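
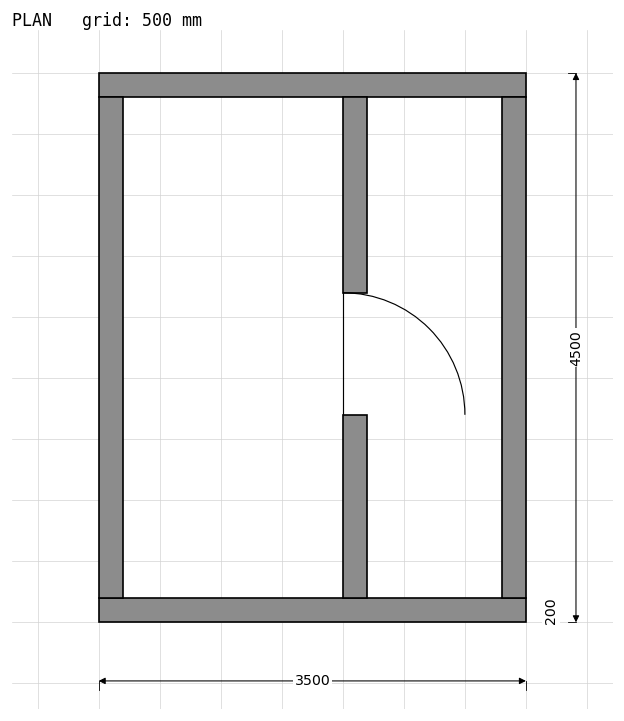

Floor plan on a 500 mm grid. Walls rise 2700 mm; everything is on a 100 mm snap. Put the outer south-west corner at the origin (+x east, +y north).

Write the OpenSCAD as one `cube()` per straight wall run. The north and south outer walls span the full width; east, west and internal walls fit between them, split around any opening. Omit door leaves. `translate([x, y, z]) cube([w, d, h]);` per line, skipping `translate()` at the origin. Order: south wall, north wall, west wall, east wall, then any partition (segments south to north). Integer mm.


cube([3500, 200, 2700]);
translate([0, 4300, 0]) cube([3500, 200, 2700]);
translate([0, 200, 0]) cube([200, 4100, 2700]);
translate([3300, 200, 0]) cube([200, 4100, 2700]);
translate([2000, 200, 0]) cube([200, 1500, 2700]);
translate([2000, 2700, 0]) cube([200, 1600, 2700]);


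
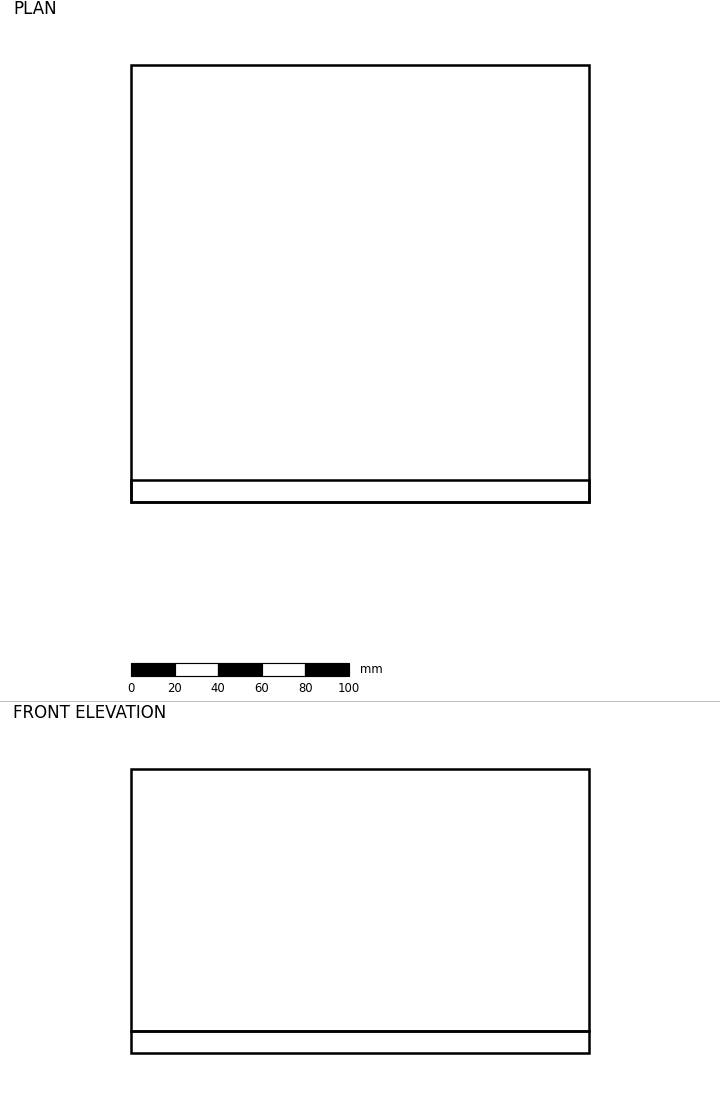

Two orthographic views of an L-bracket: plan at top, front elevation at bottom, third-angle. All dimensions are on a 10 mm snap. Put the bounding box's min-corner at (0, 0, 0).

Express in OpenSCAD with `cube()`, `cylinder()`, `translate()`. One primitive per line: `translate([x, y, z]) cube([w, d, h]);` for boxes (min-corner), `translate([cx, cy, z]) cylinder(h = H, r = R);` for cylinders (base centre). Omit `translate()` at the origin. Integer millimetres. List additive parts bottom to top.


cube([210, 200, 10]);
translate([0, 0, 10]) cube([210, 10, 120]);


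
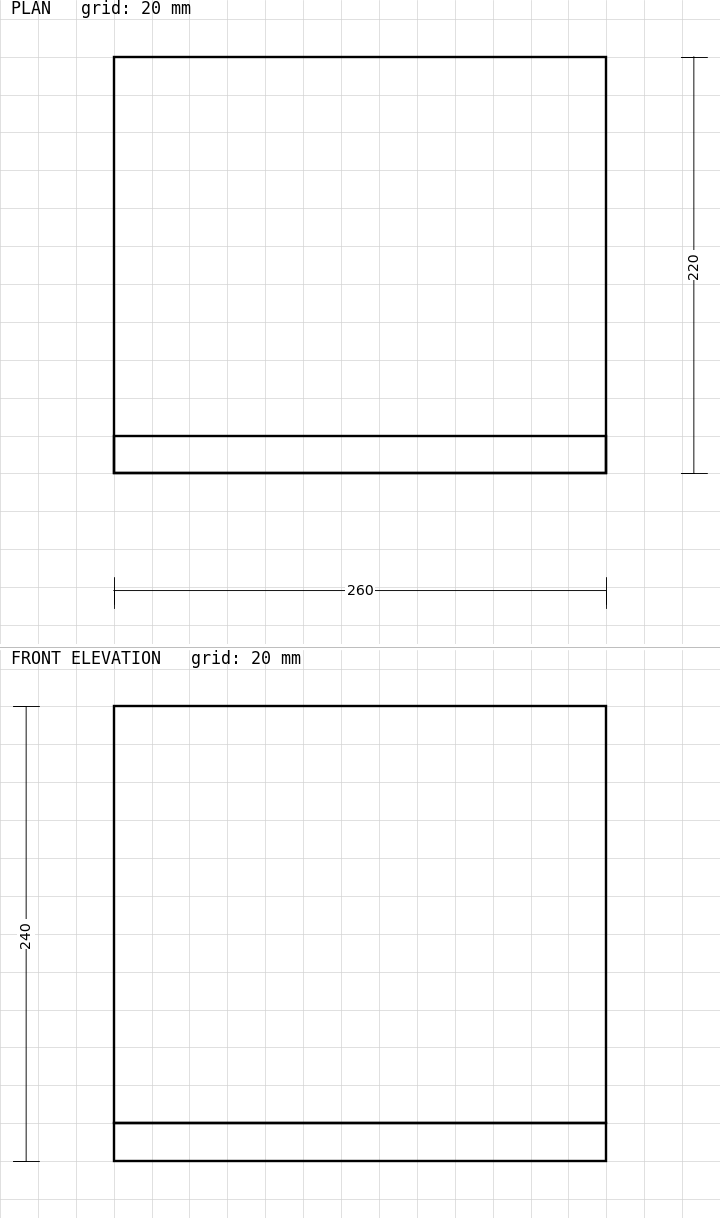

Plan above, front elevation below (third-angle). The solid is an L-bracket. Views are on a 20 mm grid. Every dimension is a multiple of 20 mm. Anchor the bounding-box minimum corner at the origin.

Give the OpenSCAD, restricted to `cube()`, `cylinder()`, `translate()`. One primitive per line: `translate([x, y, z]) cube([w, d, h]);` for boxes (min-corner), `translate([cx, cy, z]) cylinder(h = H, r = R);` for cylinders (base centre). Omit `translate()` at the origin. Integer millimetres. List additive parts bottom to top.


cube([260, 220, 20]);
translate([0, 0, 20]) cube([260, 20, 220]);


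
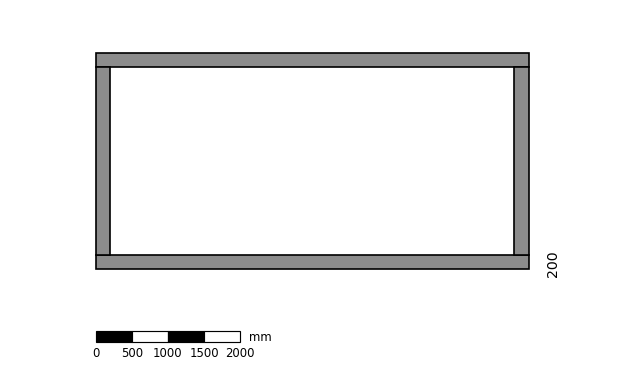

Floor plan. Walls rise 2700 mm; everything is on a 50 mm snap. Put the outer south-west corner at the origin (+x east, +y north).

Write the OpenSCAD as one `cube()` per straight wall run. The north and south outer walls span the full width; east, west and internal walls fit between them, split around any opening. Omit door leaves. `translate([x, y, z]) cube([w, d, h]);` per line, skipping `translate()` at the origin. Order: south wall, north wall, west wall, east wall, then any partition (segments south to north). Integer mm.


cube([6000, 200, 2700]);
translate([0, 2800, 0]) cube([6000, 200, 2700]);
translate([0, 200, 0]) cube([200, 2600, 2700]);
translate([5800, 200, 0]) cube([200, 2600, 2700]);


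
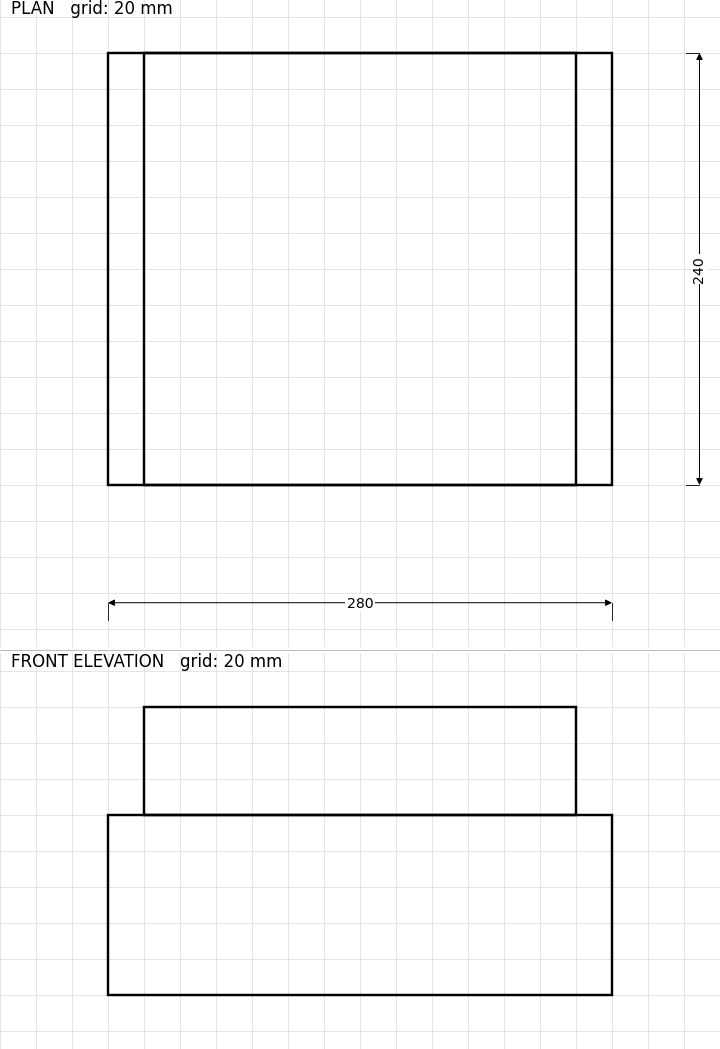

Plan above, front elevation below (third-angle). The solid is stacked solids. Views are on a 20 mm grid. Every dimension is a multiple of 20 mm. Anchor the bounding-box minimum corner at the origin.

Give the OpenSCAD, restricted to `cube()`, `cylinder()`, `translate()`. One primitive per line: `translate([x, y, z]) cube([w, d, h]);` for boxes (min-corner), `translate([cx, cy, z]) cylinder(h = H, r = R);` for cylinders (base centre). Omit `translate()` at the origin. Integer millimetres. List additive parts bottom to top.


cube([280, 240, 100]);
translate([20, 0, 100]) cube([240, 240, 60]);


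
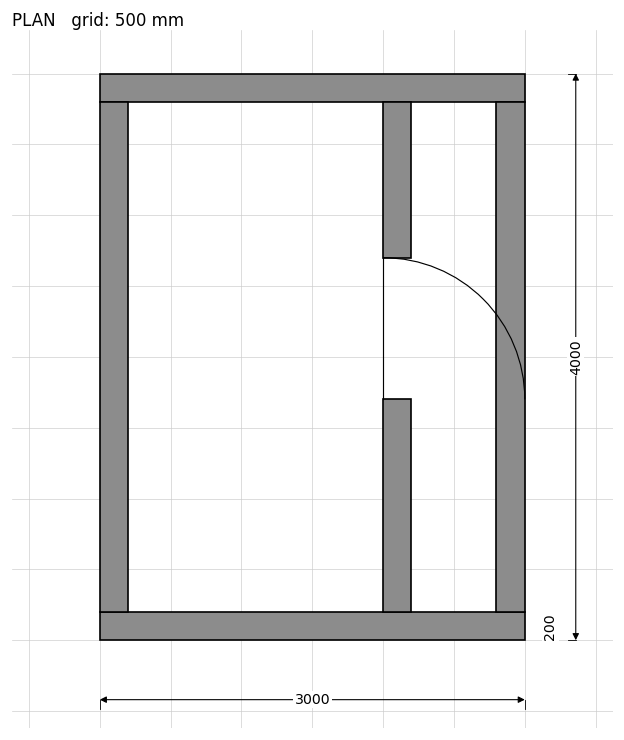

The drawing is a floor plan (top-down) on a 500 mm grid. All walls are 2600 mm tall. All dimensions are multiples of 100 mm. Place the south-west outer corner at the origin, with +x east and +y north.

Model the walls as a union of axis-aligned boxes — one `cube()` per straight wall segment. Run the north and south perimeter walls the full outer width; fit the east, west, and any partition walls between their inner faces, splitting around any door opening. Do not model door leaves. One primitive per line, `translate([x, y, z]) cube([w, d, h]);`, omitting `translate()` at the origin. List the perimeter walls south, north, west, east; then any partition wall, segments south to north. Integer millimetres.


cube([3000, 200, 2600]);
translate([0, 3800, 0]) cube([3000, 200, 2600]);
translate([0, 200, 0]) cube([200, 3600, 2600]);
translate([2800, 200, 0]) cube([200, 3600, 2600]);
translate([2000, 200, 0]) cube([200, 1500, 2600]);
translate([2000, 2700, 0]) cube([200, 1100, 2600]);


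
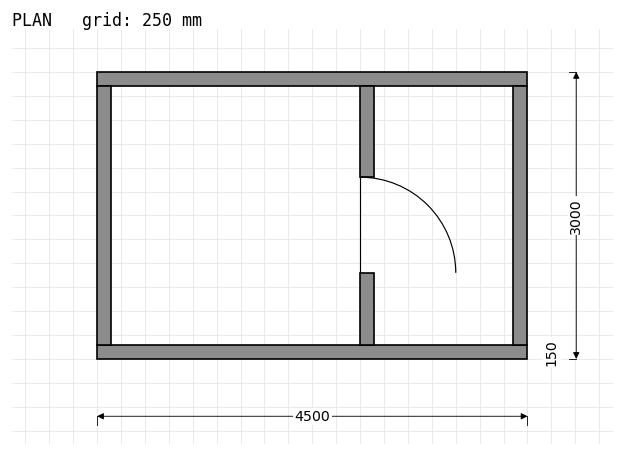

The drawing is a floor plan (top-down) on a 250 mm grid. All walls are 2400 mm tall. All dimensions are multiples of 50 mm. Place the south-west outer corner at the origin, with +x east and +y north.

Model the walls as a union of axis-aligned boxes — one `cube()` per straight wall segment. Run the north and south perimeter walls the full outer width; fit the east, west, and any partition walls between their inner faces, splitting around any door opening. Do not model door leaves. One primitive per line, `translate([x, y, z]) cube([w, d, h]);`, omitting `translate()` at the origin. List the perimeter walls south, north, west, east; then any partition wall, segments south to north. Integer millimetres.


cube([4500, 150, 2400]);
translate([0, 2850, 0]) cube([4500, 150, 2400]);
translate([0, 150, 0]) cube([150, 2700, 2400]);
translate([4350, 150, 0]) cube([150, 2700, 2400]);
translate([2750, 150, 0]) cube([150, 750, 2400]);
translate([2750, 1900, 0]) cube([150, 950, 2400]);


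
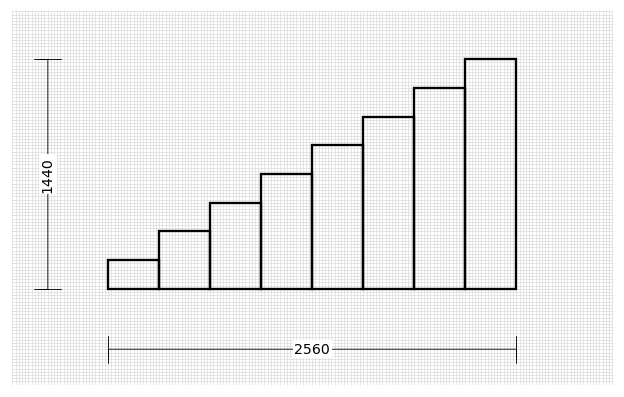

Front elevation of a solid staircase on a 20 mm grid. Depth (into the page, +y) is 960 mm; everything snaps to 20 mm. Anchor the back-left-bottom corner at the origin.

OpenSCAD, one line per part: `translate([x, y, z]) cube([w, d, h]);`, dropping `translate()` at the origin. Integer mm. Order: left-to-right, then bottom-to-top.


cube([320, 960, 180]);
translate([320, 0, 0]) cube([320, 960, 360]);
translate([640, 0, 0]) cube([320, 960, 540]);
translate([960, 0, 0]) cube([320, 960, 720]);
translate([1280, 0, 0]) cube([320, 960, 900]);
translate([1600, 0, 0]) cube([320, 960, 1080]);
translate([1920, 0, 0]) cube([320, 960, 1260]);
translate([2240, 0, 0]) cube([320, 960, 1440]);


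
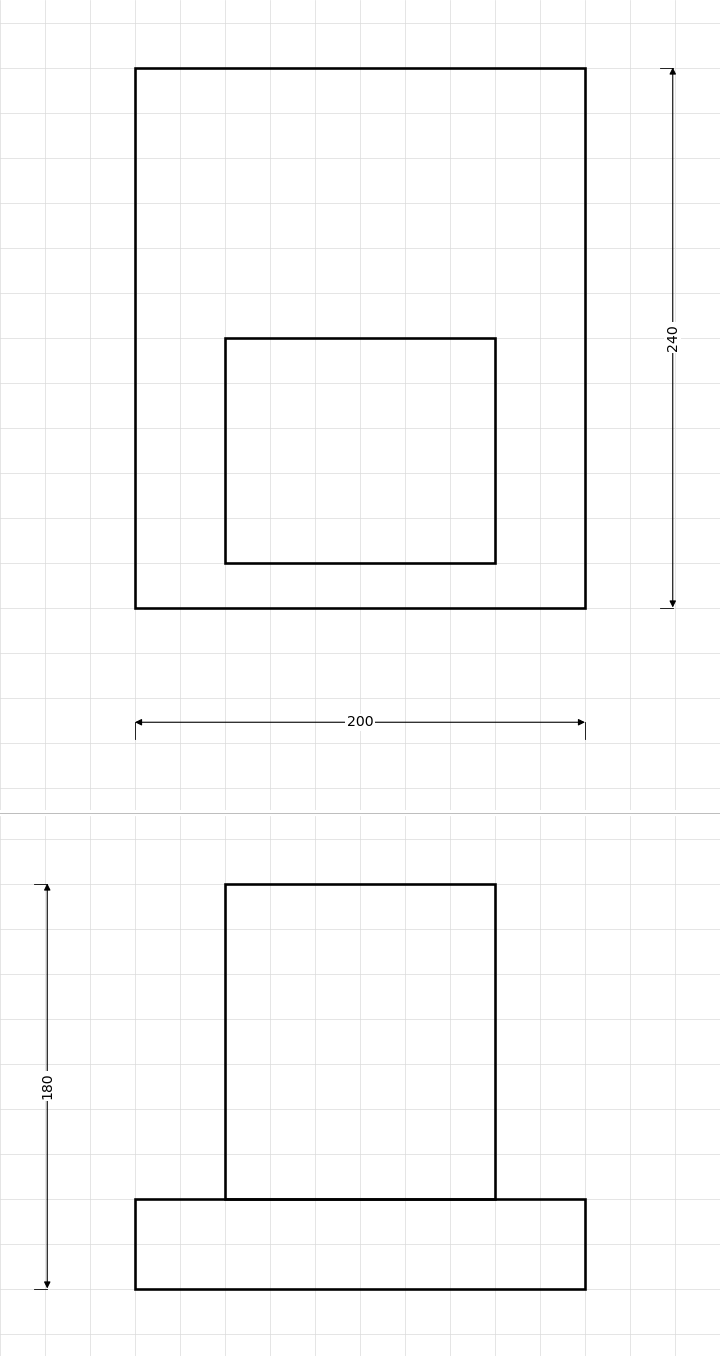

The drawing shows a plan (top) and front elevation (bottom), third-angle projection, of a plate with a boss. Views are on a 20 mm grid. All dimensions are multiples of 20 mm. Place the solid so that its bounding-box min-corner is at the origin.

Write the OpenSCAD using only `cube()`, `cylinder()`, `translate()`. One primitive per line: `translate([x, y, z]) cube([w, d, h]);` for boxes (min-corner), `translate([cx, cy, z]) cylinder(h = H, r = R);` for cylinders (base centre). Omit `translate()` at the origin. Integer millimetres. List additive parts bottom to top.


cube([200, 240, 40]);
translate([40, 20, 40]) cube([120, 100, 140]);


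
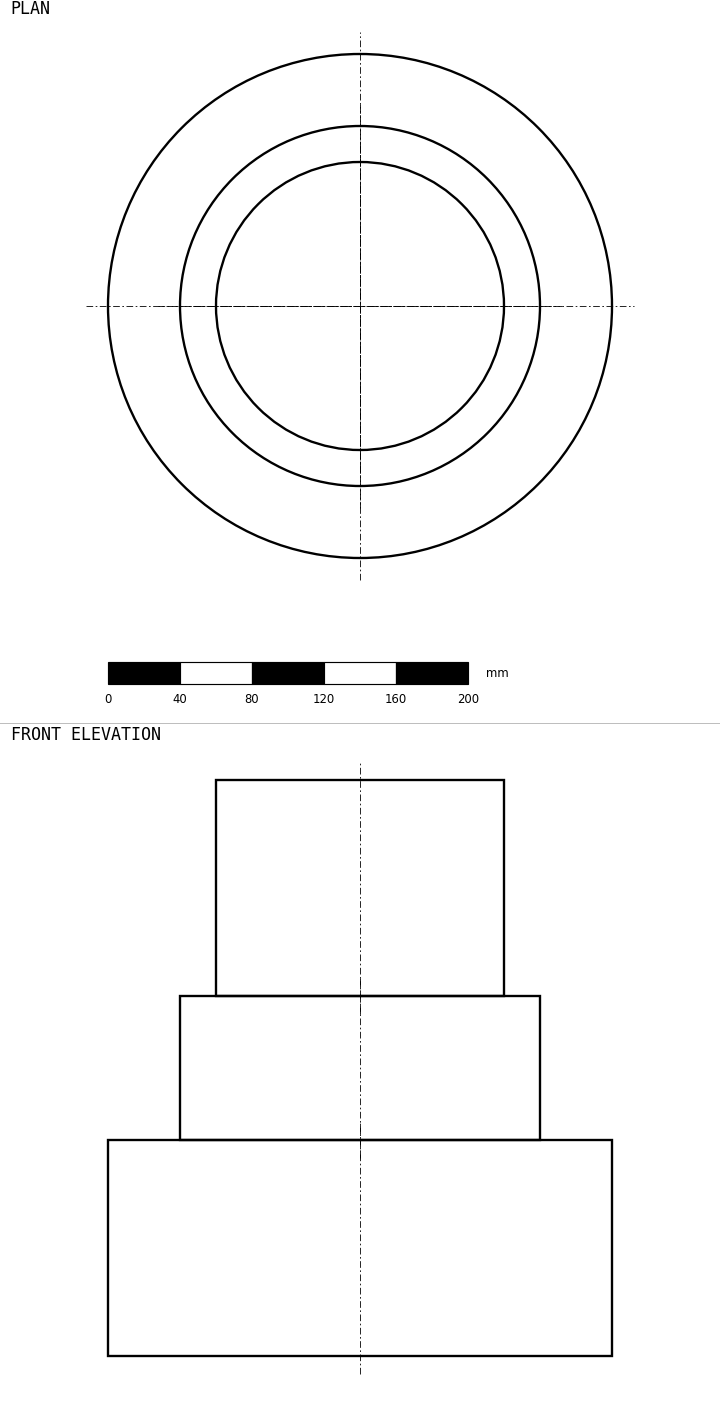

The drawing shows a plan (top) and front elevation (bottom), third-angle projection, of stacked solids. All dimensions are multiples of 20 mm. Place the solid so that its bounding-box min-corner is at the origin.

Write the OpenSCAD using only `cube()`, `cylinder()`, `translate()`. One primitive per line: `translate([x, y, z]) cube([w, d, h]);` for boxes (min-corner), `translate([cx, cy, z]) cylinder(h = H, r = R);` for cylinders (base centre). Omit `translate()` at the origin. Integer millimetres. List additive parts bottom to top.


translate([140, 140, 0]) cylinder(h = 120, r = 140);
translate([140, 140, 120]) cylinder(h = 80, r = 100);
translate([140, 140, 200]) cylinder(h = 120, r = 80);


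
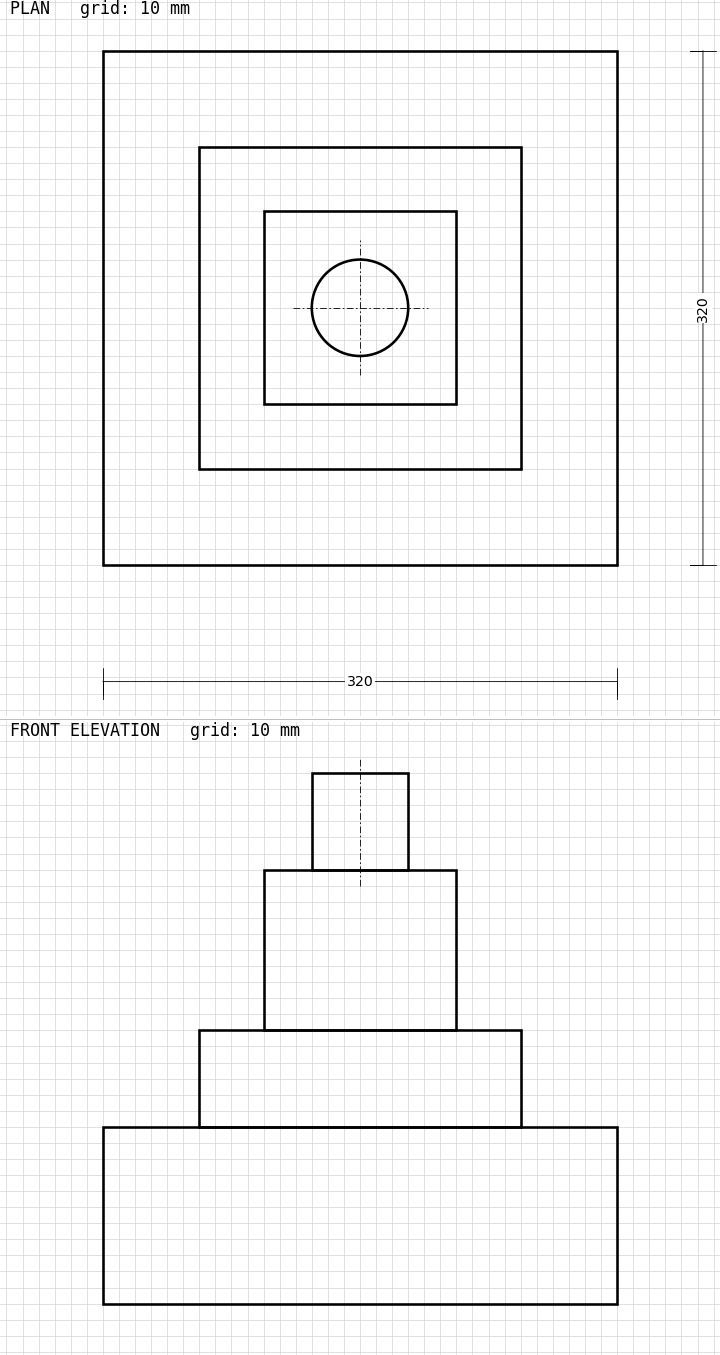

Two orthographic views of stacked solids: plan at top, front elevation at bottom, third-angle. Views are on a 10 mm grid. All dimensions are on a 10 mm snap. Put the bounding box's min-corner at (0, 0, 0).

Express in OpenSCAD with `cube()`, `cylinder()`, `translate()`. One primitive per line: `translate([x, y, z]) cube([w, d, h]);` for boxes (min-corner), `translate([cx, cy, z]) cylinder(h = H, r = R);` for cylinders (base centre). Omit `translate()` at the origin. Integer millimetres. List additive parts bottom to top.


cube([320, 320, 110]);
translate([60, 60, 110]) cube([200, 200, 60]);
translate([100, 100, 170]) cube([120, 120, 100]);
translate([160, 160, 270]) cylinder(h = 60, r = 30);


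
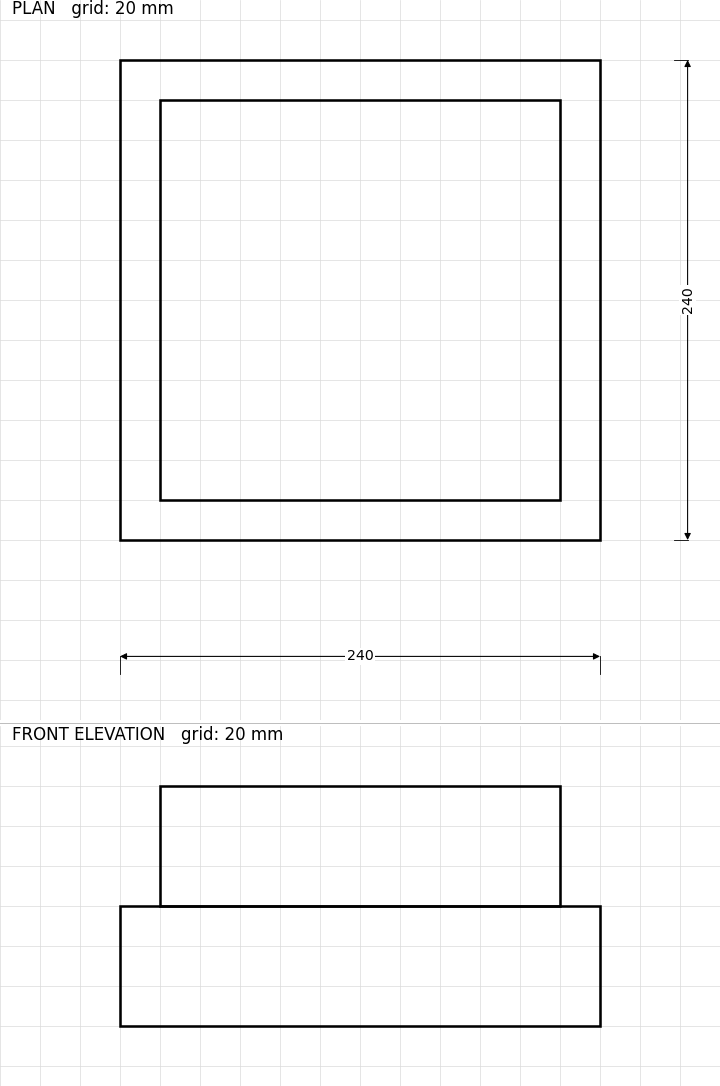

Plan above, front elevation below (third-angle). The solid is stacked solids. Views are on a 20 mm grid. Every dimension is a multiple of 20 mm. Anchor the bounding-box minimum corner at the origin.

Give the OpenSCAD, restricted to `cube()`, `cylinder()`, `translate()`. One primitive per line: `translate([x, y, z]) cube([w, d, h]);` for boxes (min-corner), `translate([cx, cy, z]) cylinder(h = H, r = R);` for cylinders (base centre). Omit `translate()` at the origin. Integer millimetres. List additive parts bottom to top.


cube([240, 240, 60]);
translate([20, 20, 60]) cube([200, 200, 60]);


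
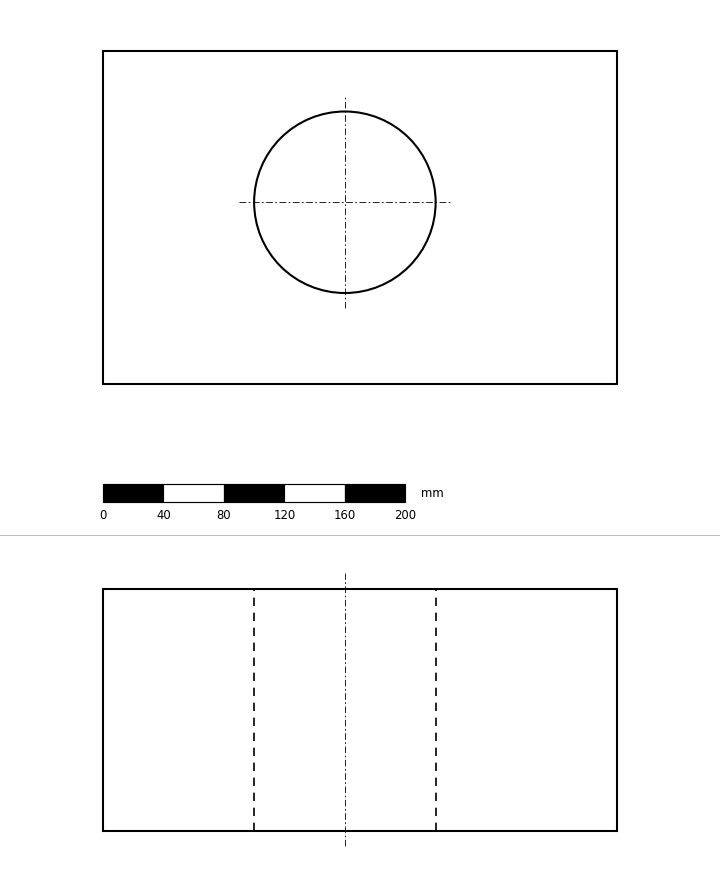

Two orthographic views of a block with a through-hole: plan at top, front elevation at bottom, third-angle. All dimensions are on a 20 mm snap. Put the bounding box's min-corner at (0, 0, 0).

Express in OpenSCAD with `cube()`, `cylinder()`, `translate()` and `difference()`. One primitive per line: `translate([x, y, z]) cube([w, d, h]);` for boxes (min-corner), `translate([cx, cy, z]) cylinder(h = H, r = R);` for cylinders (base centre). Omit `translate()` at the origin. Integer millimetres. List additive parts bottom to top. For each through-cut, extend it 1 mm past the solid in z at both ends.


difference() {
  cube([340, 220, 160]);
  translate([160, 120, -1]) cylinder(h = 162, r = 60);
}


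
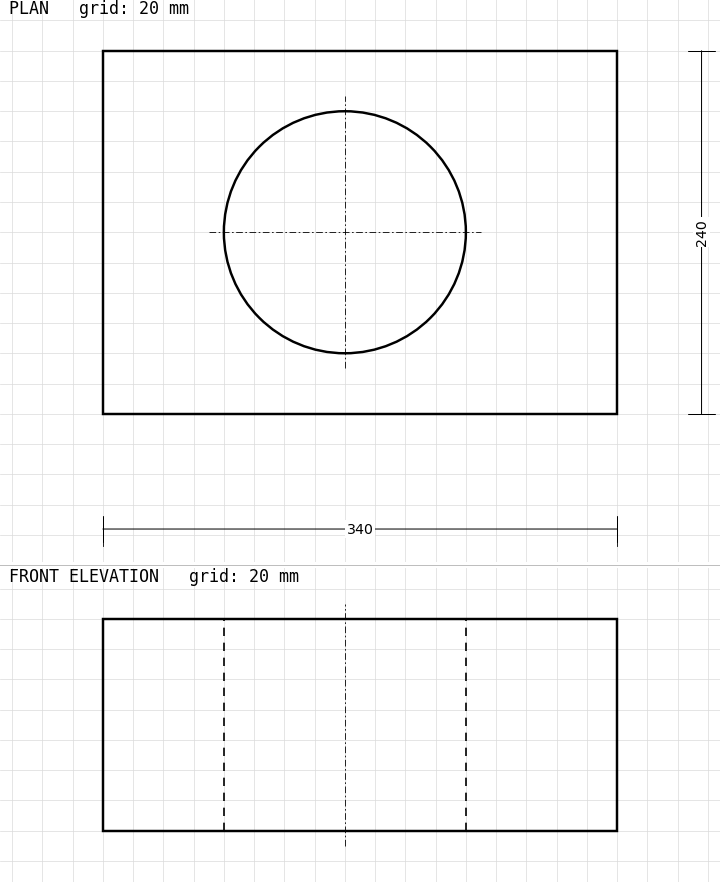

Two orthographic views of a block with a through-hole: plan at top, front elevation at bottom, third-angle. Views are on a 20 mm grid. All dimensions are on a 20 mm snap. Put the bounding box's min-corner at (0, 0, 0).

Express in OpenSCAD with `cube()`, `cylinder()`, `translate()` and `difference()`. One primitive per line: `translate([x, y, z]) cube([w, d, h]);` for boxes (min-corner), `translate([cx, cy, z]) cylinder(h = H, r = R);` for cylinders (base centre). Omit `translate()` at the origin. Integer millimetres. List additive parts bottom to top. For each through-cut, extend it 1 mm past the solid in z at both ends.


difference() {
  cube([340, 240, 140]);
  translate([160, 120, -1]) cylinder(h = 142, r = 80);
}


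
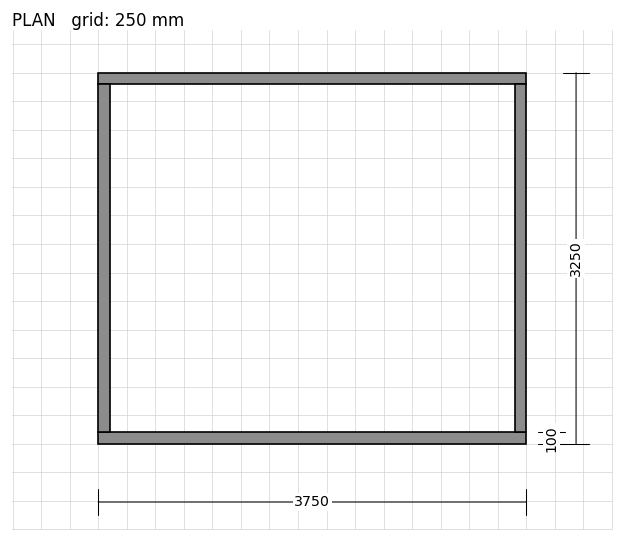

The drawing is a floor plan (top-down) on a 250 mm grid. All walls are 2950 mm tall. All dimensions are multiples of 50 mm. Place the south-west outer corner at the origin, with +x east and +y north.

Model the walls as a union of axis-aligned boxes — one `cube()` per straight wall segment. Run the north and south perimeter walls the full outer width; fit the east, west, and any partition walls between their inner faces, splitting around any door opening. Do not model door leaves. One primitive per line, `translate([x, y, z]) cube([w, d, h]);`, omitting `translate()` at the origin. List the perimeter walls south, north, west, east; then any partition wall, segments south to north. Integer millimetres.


cube([3750, 100, 2950]);
translate([0, 3150, 0]) cube([3750, 100, 2950]);
translate([0, 100, 0]) cube([100, 3050, 2950]);
translate([3650, 100, 0]) cube([100, 3050, 2950]);


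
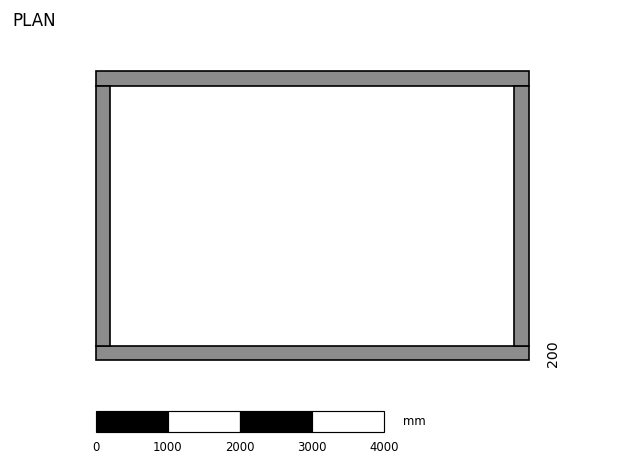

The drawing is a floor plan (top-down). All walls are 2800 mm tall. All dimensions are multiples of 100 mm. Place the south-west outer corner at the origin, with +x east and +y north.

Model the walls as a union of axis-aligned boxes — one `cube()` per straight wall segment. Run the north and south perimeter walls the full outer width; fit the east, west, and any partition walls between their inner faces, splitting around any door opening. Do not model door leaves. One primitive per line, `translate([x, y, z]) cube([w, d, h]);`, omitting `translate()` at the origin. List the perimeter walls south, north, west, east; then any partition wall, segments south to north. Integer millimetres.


cube([6000, 200, 2800]);
translate([0, 3800, 0]) cube([6000, 200, 2800]);
translate([0, 200, 0]) cube([200, 3600, 2800]);
translate([5800, 200, 0]) cube([200, 3600, 2800]);


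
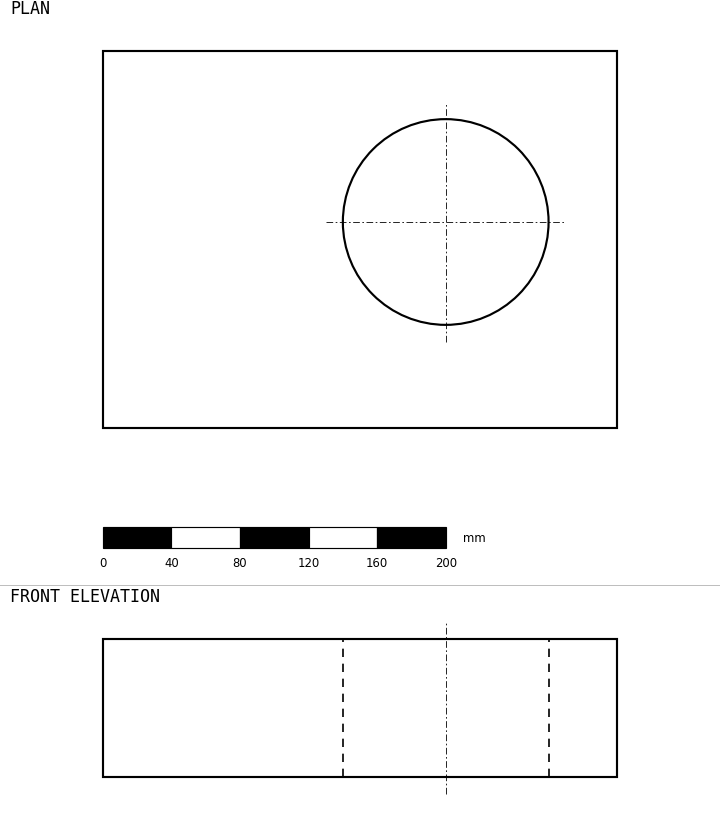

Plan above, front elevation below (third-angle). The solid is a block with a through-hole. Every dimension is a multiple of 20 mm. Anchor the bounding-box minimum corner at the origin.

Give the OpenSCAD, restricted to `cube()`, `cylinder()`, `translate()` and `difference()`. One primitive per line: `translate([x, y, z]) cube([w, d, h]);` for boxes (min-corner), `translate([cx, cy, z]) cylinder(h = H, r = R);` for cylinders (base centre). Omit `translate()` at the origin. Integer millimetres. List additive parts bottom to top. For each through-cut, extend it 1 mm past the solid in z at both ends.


difference() {
  cube([300, 220, 80]);
  translate([200, 120, -1]) cylinder(h = 82, r = 60);
}


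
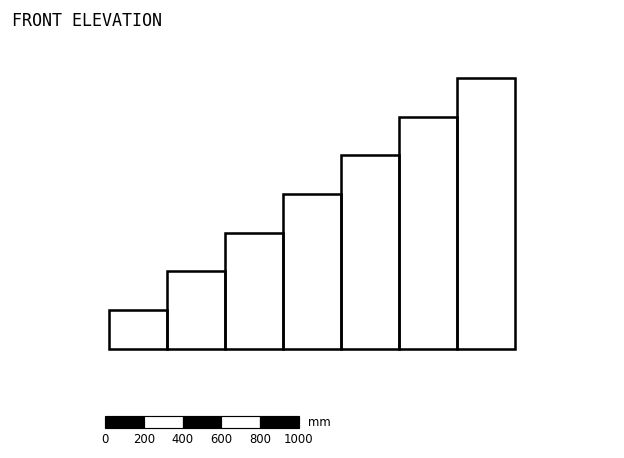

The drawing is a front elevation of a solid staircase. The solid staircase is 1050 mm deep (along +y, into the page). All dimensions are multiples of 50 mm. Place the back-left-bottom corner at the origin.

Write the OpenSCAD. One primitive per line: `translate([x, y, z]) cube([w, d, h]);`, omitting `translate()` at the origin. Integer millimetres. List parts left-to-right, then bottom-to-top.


cube([300, 1050, 200]);
translate([300, 0, 0]) cube([300, 1050, 400]);
translate([600, 0, 0]) cube([300, 1050, 600]);
translate([900, 0, 0]) cube([300, 1050, 800]);
translate([1200, 0, 0]) cube([300, 1050, 1000]);
translate([1500, 0, 0]) cube([300, 1050, 1200]);
translate([1800, 0, 0]) cube([300, 1050, 1400]);


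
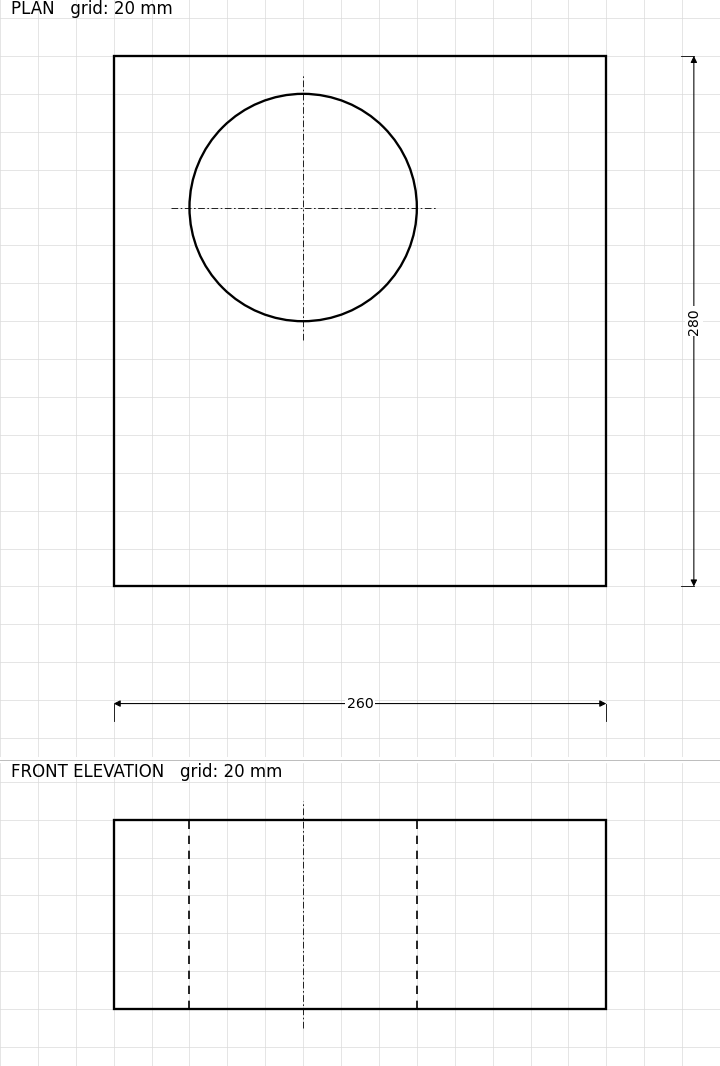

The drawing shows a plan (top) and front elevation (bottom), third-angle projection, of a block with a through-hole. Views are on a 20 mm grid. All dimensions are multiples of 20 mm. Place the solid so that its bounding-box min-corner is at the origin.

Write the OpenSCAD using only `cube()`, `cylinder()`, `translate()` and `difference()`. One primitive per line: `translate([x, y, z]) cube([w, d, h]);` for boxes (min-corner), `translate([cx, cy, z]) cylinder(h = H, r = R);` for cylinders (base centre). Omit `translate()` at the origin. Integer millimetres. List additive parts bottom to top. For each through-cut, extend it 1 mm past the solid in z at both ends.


difference() {
  cube([260, 280, 100]);
  translate([100, 200, -1]) cylinder(h = 102, r = 60);
}


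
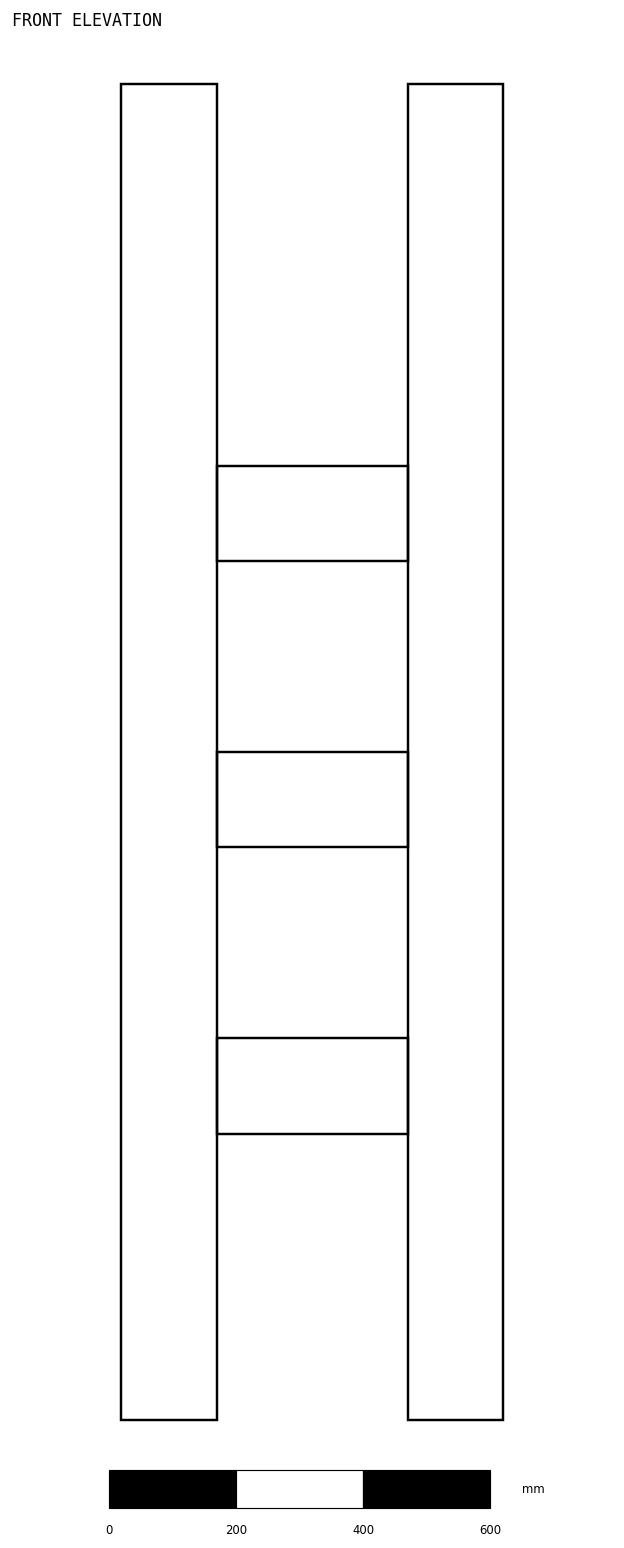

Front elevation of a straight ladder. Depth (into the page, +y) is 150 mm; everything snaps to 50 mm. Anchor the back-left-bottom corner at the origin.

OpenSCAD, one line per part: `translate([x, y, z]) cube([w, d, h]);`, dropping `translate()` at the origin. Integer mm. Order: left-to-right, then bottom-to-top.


cube([150, 150, 2100]);
translate([150, 0, 450]) cube([300, 150, 150]);
translate([150, 0, 900]) cube([300, 150, 150]);
translate([150, 0, 1350]) cube([300, 150, 150]);
translate([450, 0, 0]) cube([150, 150, 2100]);


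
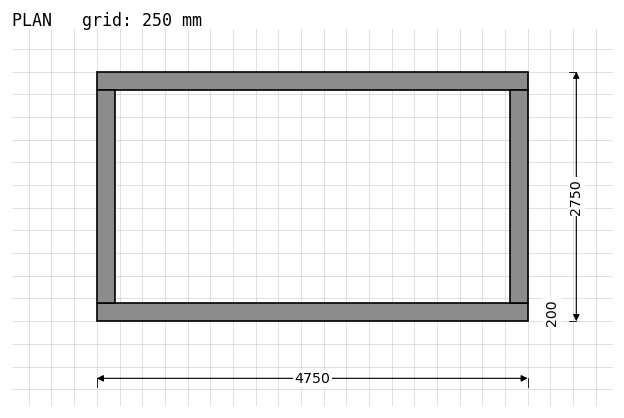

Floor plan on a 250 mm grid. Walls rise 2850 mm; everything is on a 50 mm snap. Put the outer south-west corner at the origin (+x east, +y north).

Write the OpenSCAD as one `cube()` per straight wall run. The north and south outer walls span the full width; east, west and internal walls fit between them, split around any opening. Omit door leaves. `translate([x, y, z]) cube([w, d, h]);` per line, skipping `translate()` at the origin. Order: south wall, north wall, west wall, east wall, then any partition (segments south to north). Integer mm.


cube([4750, 200, 2850]);
translate([0, 2550, 0]) cube([4750, 200, 2850]);
translate([0, 200, 0]) cube([200, 2350, 2850]);
translate([4550, 200, 0]) cube([200, 2350, 2850]);


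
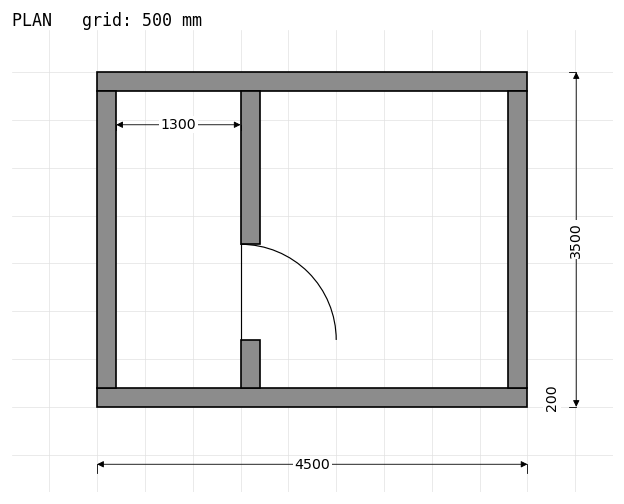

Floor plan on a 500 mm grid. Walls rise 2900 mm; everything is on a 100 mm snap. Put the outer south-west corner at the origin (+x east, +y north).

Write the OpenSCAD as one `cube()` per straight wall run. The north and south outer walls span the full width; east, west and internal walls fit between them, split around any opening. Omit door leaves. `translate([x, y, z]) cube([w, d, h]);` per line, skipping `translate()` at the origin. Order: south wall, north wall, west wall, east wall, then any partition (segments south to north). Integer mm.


cube([4500, 200, 2900]);
translate([0, 3300, 0]) cube([4500, 200, 2900]);
translate([0, 200, 0]) cube([200, 3100, 2900]);
translate([4300, 200, 0]) cube([200, 3100, 2900]);
translate([1500, 200, 0]) cube([200, 500, 2900]);
translate([1500, 1700, 0]) cube([200, 1600, 2900]);


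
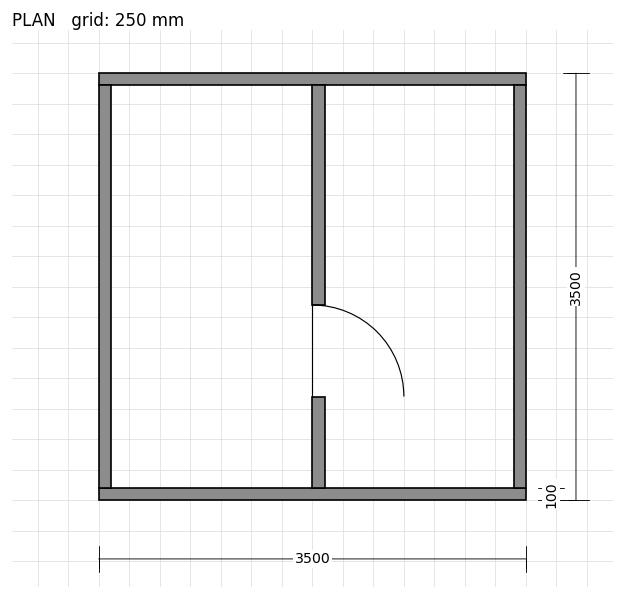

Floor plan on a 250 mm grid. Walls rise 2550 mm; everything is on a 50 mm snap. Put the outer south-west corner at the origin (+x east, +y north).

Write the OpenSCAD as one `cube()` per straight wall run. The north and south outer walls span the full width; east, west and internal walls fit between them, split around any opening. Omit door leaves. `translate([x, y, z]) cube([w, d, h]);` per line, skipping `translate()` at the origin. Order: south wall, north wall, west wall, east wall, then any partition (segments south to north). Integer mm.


cube([3500, 100, 2550]);
translate([0, 3400, 0]) cube([3500, 100, 2550]);
translate([0, 100, 0]) cube([100, 3300, 2550]);
translate([3400, 100, 0]) cube([100, 3300, 2550]);
translate([1750, 100, 0]) cube([100, 750, 2550]);
translate([1750, 1600, 0]) cube([100, 1800, 2550]);


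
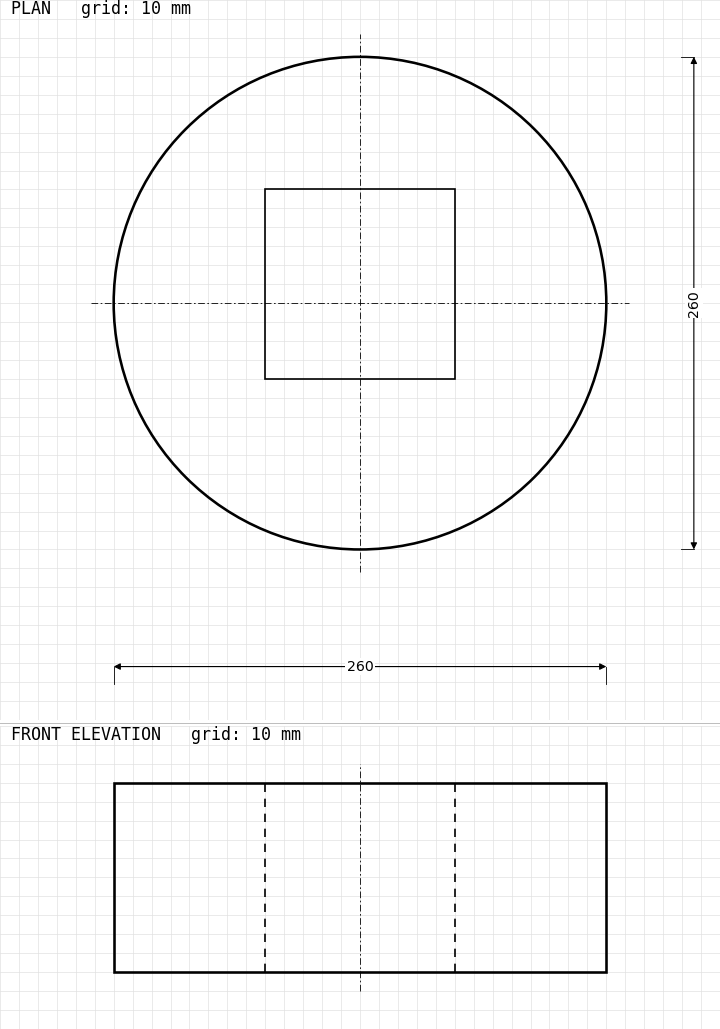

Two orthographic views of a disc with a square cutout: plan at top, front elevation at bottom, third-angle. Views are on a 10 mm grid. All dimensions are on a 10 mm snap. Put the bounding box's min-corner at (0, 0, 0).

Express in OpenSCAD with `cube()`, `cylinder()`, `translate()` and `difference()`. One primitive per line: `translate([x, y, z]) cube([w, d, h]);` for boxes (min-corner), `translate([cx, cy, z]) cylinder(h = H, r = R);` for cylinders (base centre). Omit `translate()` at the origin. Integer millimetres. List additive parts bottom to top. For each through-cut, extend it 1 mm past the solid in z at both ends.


difference() {
  translate([130, 130, 0]) cylinder(h = 100, r = 130);
  translate([80, 90, -1]) cube([100, 100, 102]);
}


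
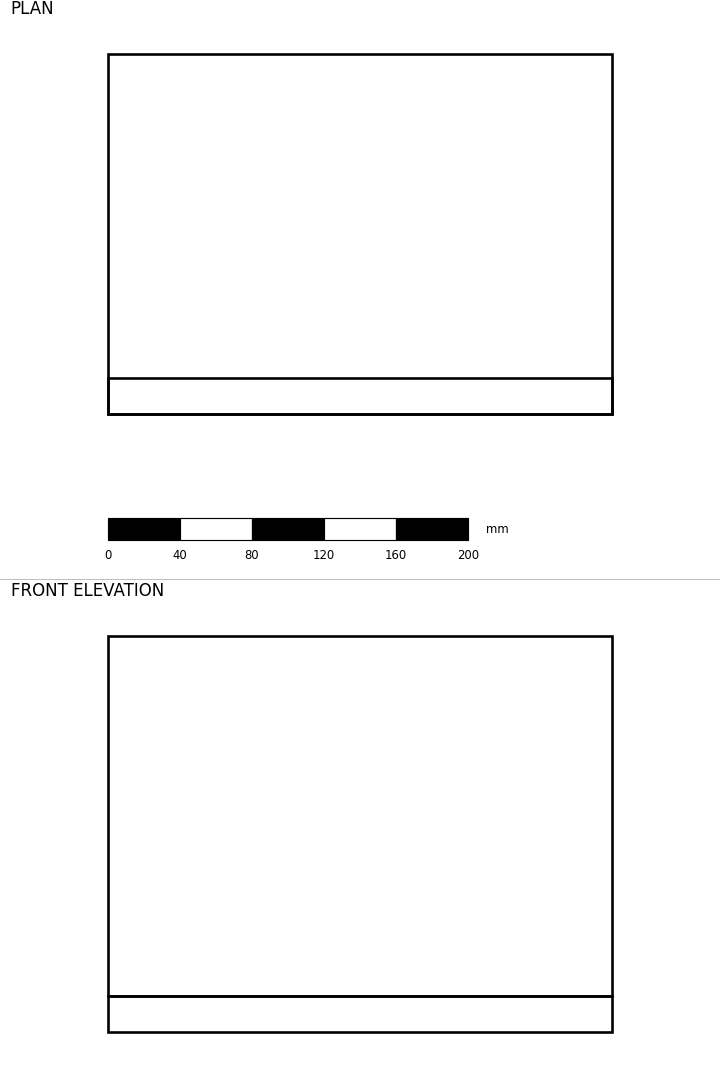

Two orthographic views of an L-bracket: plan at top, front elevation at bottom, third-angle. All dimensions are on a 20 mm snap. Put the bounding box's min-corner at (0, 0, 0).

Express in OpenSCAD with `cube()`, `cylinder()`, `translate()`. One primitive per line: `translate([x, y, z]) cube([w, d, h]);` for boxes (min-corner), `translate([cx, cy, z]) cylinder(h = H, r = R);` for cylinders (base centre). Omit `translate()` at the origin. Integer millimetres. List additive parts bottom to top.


cube([280, 200, 20]);
translate([0, 0, 20]) cube([280, 20, 200]);


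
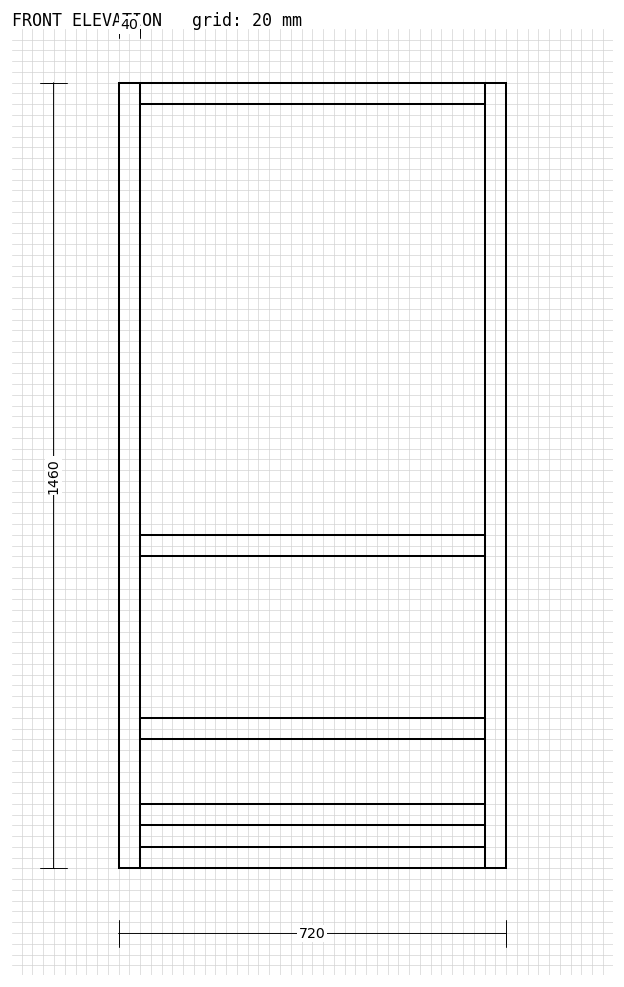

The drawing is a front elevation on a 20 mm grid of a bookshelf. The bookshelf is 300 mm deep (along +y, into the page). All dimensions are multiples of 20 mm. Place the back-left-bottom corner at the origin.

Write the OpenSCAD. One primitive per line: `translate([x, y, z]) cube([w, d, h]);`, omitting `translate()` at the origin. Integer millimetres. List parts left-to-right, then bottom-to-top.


cube([40, 300, 1460]);
translate([40, 0, 0]) cube([640, 300, 40]);
translate([40, 0, 80]) cube([640, 300, 40]);
translate([40, 0, 240]) cube([640, 300, 40]);
translate([40, 0, 580]) cube([640, 300, 40]);
translate([40, 0, 1420]) cube([640, 300, 40]);
translate([680, 0, 0]) cube([40, 300, 1460]);


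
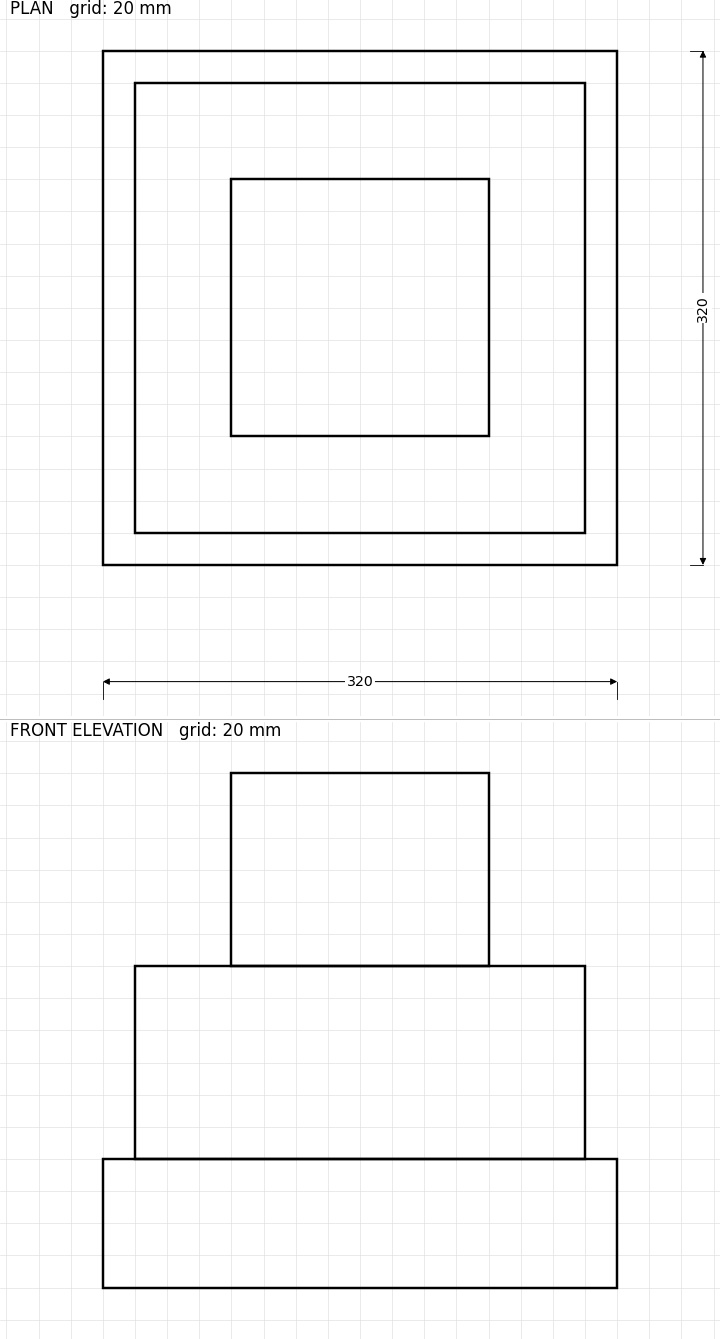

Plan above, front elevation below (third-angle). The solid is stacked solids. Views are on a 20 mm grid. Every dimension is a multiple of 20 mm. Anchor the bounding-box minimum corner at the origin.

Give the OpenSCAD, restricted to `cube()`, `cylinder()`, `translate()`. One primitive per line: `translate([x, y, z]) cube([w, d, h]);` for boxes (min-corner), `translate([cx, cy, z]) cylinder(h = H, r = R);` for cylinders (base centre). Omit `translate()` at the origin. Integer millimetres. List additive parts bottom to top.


cube([320, 320, 80]);
translate([20, 20, 80]) cube([280, 280, 120]);
translate([80, 80, 200]) cube([160, 160, 120]);


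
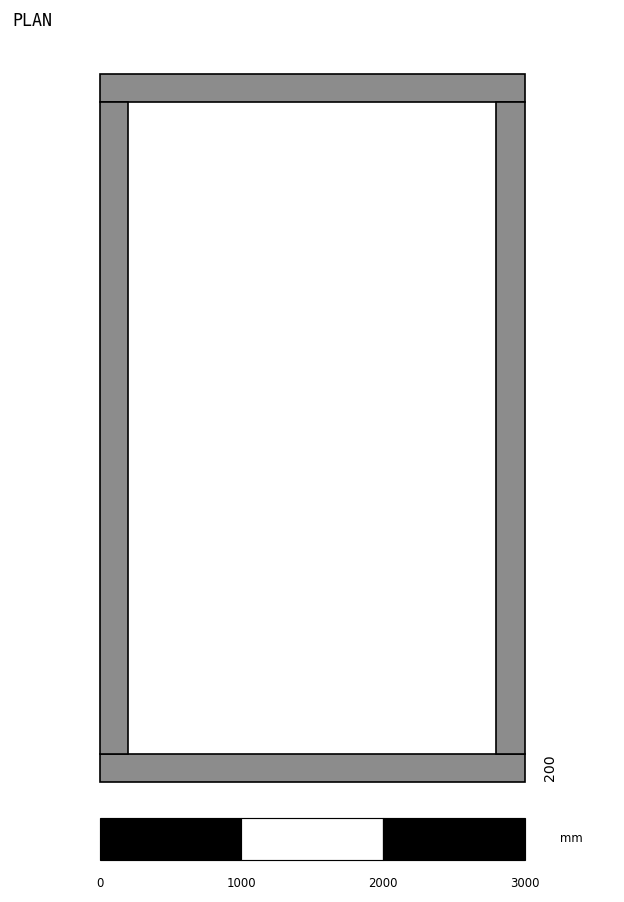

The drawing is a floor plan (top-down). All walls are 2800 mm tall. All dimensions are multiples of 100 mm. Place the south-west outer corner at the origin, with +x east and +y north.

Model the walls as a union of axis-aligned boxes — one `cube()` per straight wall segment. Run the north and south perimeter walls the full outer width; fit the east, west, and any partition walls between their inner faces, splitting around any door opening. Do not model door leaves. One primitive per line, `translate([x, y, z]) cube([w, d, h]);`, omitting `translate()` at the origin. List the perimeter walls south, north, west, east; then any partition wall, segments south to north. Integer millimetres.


cube([3000, 200, 2800]);
translate([0, 4800, 0]) cube([3000, 200, 2800]);
translate([0, 200, 0]) cube([200, 4600, 2800]);
translate([2800, 200, 0]) cube([200, 4600, 2800]);


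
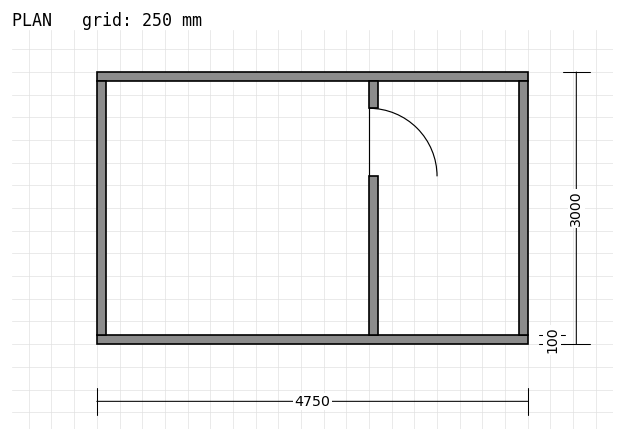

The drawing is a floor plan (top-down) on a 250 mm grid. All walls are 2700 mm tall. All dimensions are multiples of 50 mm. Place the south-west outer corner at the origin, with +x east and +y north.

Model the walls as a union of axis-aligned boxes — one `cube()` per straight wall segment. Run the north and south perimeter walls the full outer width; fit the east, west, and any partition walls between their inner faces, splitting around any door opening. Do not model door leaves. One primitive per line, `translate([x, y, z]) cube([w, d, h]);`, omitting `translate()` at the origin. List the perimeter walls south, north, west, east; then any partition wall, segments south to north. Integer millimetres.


cube([4750, 100, 2700]);
translate([0, 2900, 0]) cube([4750, 100, 2700]);
translate([0, 100, 0]) cube([100, 2800, 2700]);
translate([4650, 100, 0]) cube([100, 2800, 2700]);
translate([3000, 100, 0]) cube([100, 1750, 2700]);
translate([3000, 2600, 0]) cube([100, 300, 2700]);


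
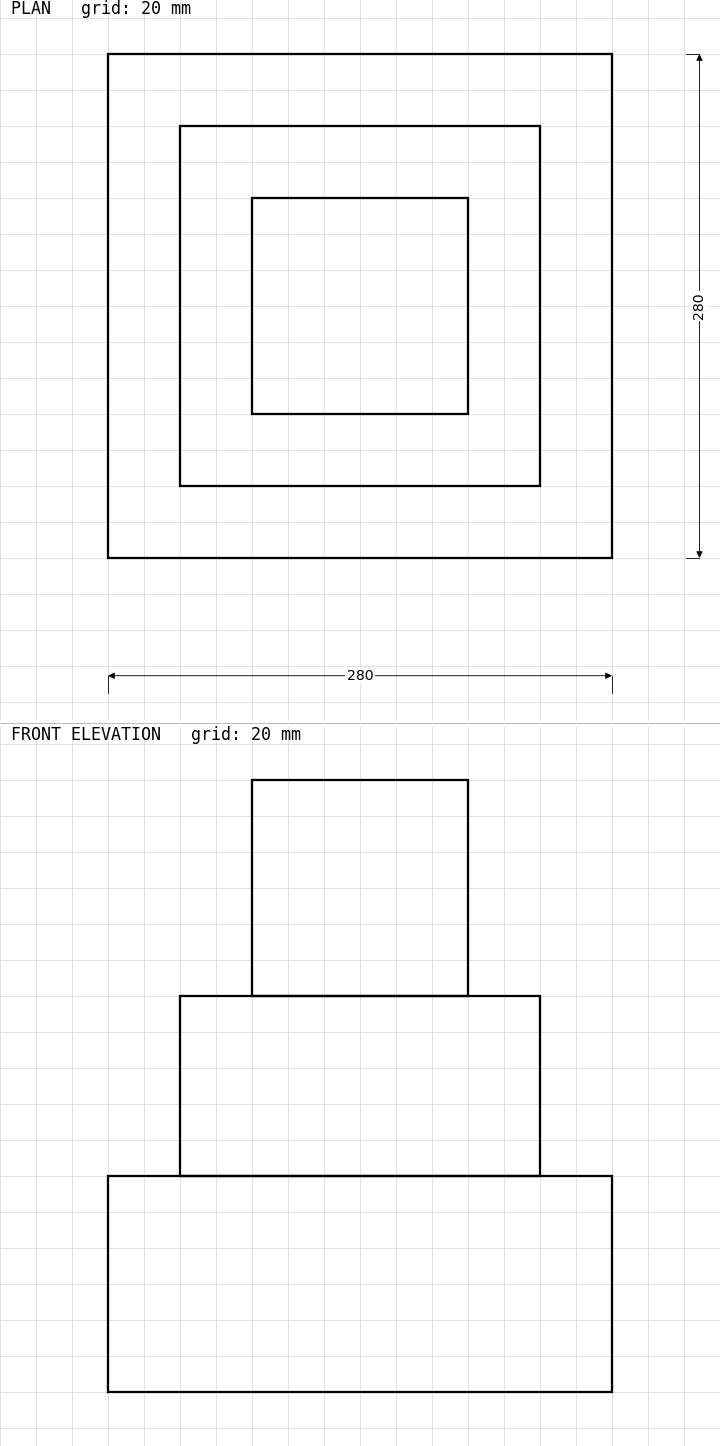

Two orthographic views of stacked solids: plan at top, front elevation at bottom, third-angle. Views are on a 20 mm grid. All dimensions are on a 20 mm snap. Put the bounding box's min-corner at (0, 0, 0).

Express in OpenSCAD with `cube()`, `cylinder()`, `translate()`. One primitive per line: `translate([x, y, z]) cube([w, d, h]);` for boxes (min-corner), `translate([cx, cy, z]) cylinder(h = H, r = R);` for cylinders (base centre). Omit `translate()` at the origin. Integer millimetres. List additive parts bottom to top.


cube([280, 280, 120]);
translate([40, 40, 120]) cube([200, 200, 100]);
translate([80, 80, 220]) cube([120, 120, 120]);


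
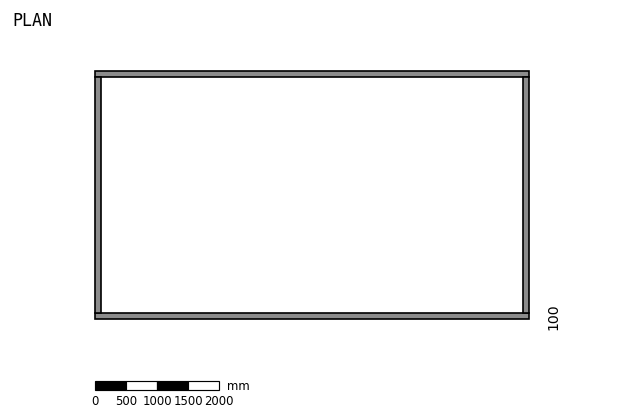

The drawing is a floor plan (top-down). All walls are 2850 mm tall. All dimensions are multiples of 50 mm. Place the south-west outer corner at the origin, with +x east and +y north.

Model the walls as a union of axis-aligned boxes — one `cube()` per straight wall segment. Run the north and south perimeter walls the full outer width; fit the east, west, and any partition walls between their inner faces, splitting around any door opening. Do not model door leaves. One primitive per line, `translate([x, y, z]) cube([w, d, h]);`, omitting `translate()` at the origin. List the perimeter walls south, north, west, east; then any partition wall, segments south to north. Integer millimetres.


cube([7000, 100, 2850]);
translate([0, 3900, 0]) cube([7000, 100, 2850]);
translate([0, 100, 0]) cube([100, 3800, 2850]);
translate([6900, 100, 0]) cube([100, 3800, 2850]);


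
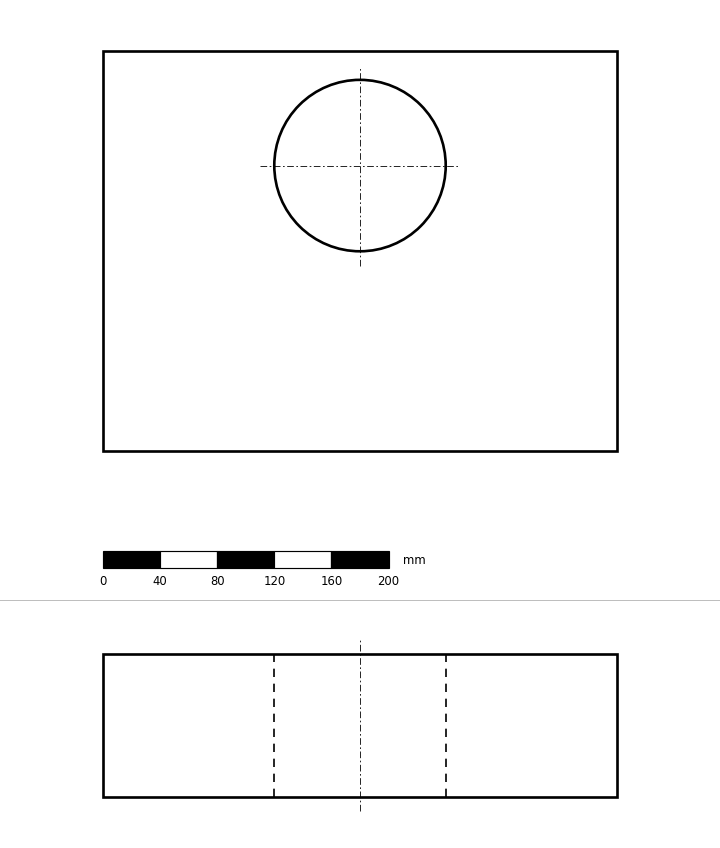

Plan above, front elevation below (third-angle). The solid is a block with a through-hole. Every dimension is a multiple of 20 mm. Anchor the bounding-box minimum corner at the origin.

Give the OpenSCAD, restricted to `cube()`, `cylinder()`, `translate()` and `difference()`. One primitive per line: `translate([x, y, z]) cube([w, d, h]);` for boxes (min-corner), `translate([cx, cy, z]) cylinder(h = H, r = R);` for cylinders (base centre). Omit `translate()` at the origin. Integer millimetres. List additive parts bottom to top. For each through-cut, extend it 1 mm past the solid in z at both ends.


difference() {
  cube([360, 280, 100]);
  translate([180, 200, -1]) cylinder(h = 102, r = 60);
}


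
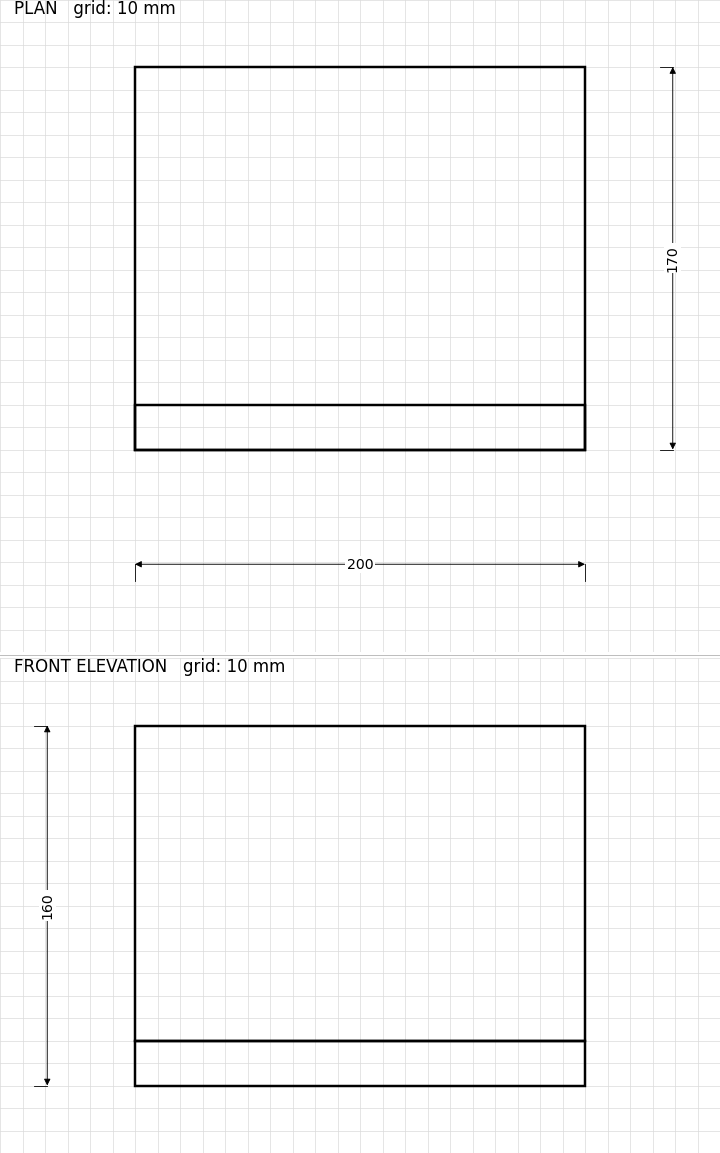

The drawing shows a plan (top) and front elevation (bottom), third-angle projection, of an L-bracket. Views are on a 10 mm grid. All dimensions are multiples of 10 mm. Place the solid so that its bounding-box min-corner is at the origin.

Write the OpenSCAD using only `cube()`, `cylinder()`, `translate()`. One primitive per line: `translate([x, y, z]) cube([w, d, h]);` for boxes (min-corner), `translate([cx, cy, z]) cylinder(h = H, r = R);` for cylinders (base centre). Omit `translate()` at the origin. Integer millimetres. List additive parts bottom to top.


cube([200, 170, 20]);
translate([0, 0, 20]) cube([200, 20, 140]);


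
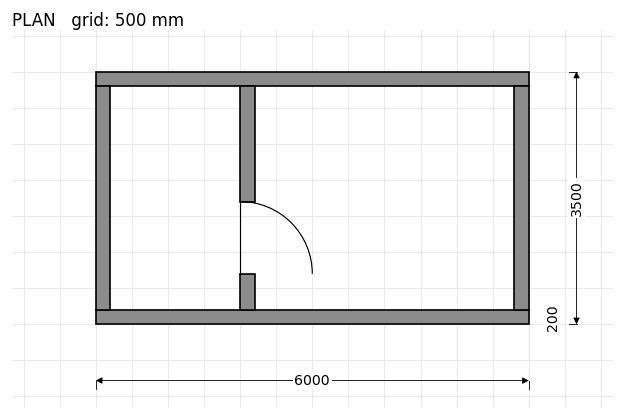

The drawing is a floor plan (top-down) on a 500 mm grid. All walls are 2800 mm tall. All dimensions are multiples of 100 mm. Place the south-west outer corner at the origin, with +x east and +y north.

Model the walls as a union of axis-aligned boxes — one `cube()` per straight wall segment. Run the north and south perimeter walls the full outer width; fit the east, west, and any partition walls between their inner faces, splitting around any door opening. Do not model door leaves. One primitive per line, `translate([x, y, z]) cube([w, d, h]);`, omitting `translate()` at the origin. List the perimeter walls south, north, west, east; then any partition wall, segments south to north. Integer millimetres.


cube([6000, 200, 2800]);
translate([0, 3300, 0]) cube([6000, 200, 2800]);
translate([0, 200, 0]) cube([200, 3100, 2800]);
translate([5800, 200, 0]) cube([200, 3100, 2800]);
translate([2000, 200, 0]) cube([200, 500, 2800]);
translate([2000, 1700, 0]) cube([200, 1600, 2800]);


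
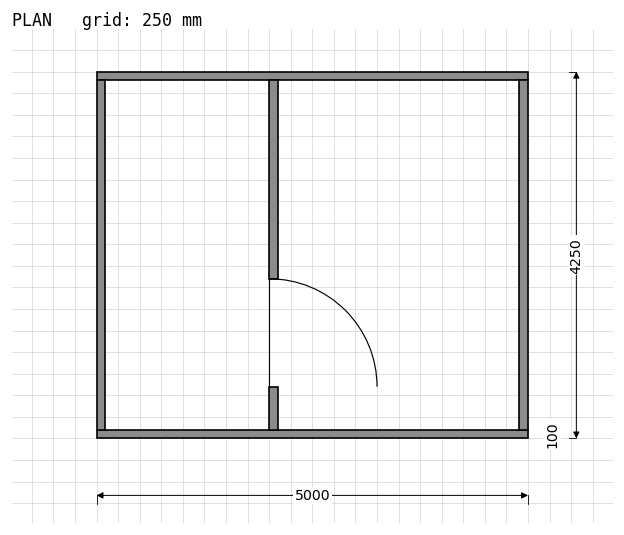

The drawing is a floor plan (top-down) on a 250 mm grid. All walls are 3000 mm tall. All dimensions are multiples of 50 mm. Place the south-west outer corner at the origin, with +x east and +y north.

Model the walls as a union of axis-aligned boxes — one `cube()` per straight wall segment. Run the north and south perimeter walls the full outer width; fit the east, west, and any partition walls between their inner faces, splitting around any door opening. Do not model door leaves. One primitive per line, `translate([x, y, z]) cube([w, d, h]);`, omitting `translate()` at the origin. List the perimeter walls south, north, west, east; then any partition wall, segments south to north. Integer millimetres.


cube([5000, 100, 3000]);
translate([0, 4150, 0]) cube([5000, 100, 3000]);
translate([0, 100, 0]) cube([100, 4050, 3000]);
translate([4900, 100, 0]) cube([100, 4050, 3000]);
translate([2000, 100, 0]) cube([100, 500, 3000]);
translate([2000, 1850, 0]) cube([100, 2300, 3000]);


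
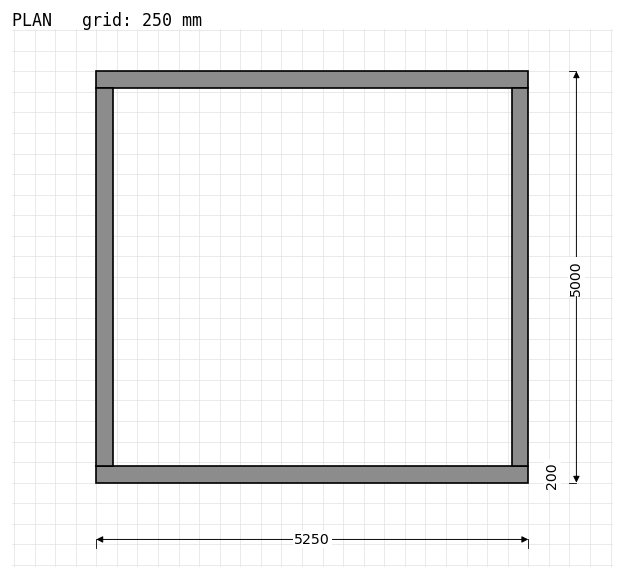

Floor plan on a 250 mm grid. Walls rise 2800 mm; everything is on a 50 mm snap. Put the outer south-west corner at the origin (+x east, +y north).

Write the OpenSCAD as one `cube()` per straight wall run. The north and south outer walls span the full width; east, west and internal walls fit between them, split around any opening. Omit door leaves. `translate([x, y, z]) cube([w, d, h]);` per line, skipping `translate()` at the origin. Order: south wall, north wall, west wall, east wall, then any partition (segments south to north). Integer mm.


cube([5250, 200, 2800]);
translate([0, 4800, 0]) cube([5250, 200, 2800]);
translate([0, 200, 0]) cube([200, 4600, 2800]);
translate([5050, 200, 0]) cube([200, 4600, 2800]);


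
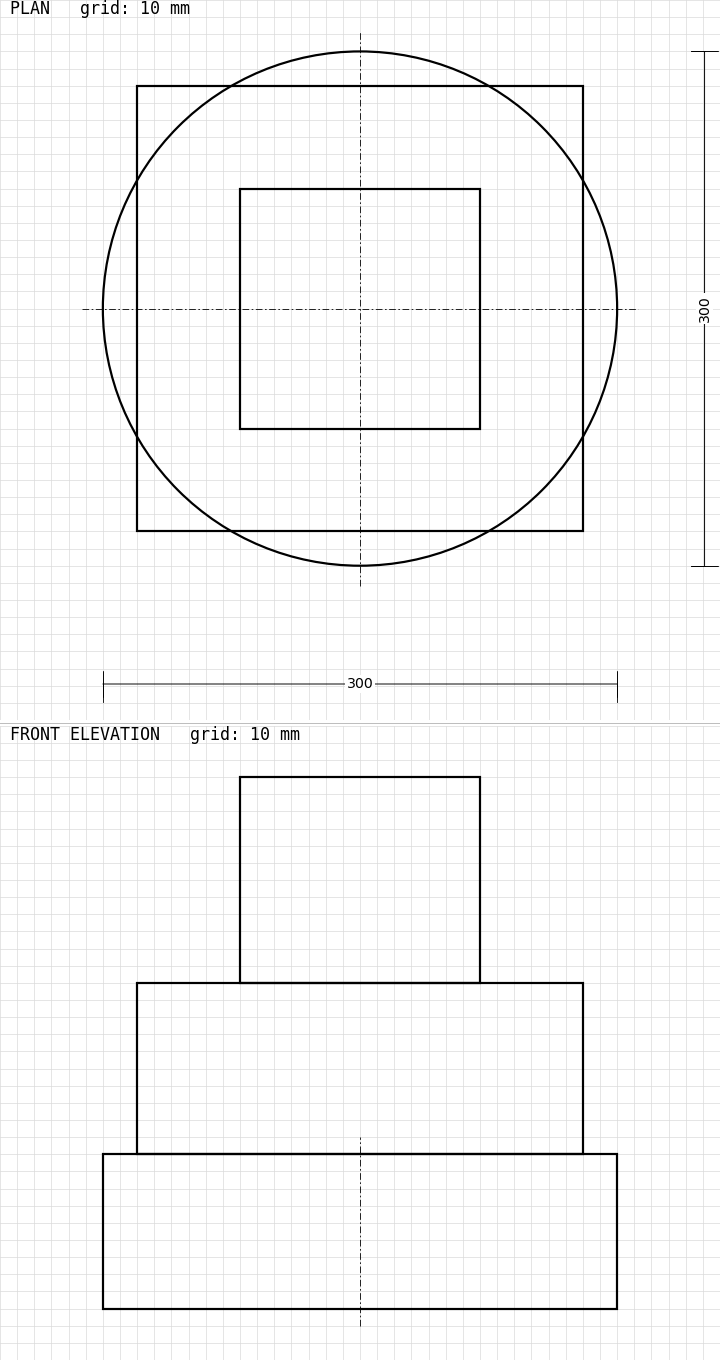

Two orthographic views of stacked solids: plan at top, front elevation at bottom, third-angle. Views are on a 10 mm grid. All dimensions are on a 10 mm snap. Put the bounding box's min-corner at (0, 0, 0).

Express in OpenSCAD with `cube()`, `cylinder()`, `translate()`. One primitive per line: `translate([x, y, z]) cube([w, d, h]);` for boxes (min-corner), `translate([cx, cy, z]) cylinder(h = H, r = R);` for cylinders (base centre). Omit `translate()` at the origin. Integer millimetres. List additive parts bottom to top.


translate([150, 150, 0]) cylinder(h = 90, r = 150);
translate([20, 20, 90]) cube([260, 260, 100]);
translate([80, 80, 190]) cube([140, 140, 120]);
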